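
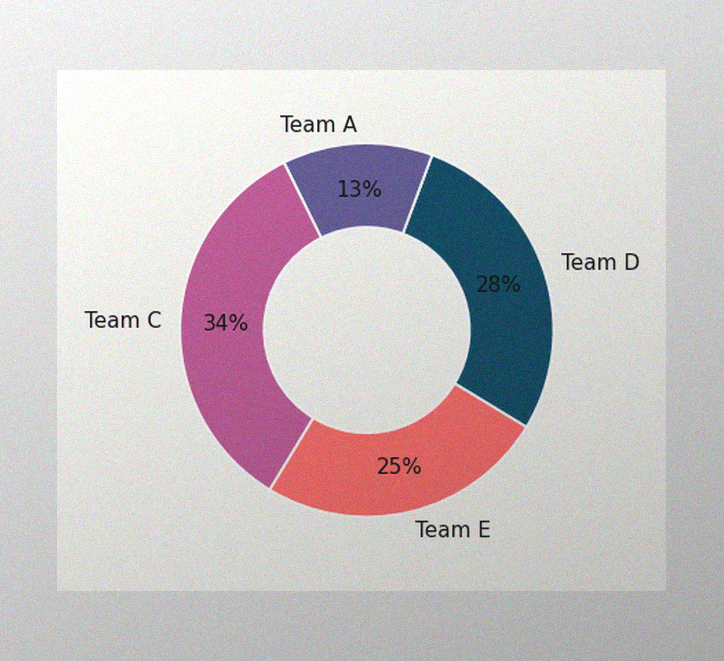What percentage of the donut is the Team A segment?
13%

The image has some photo noise and uneven lighting. The Team A segment takes up 13% of the ring.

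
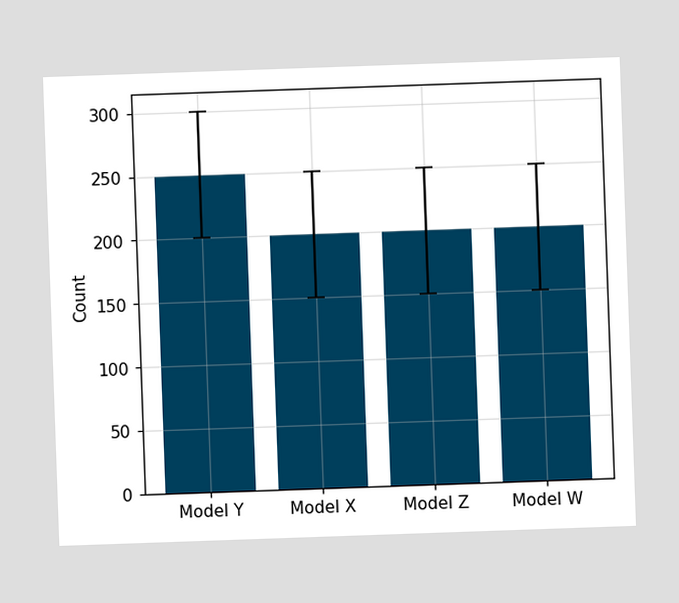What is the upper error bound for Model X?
The chart is tilted about 2° counter-clockwise. The Model X bar's upper whisker reaches 250.

250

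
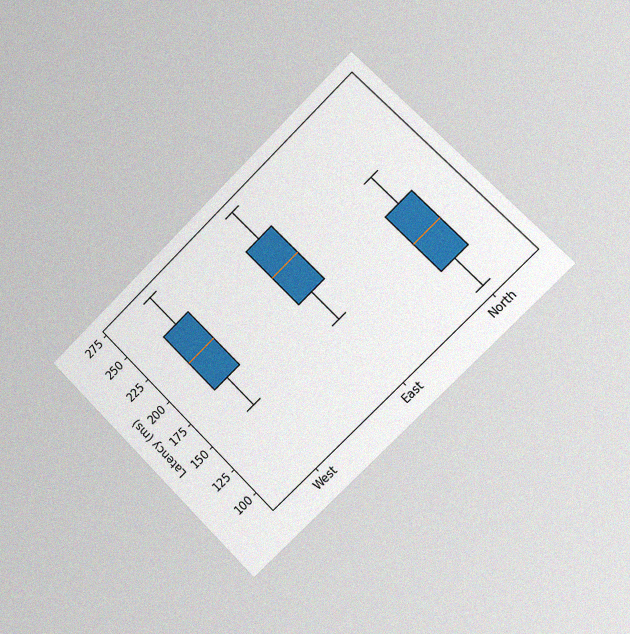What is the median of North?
150ms

The chart is tilted about 45° counter-clockwise and viewed slightly from the right, with some photo noise. The median line in the North box sits at 150ms.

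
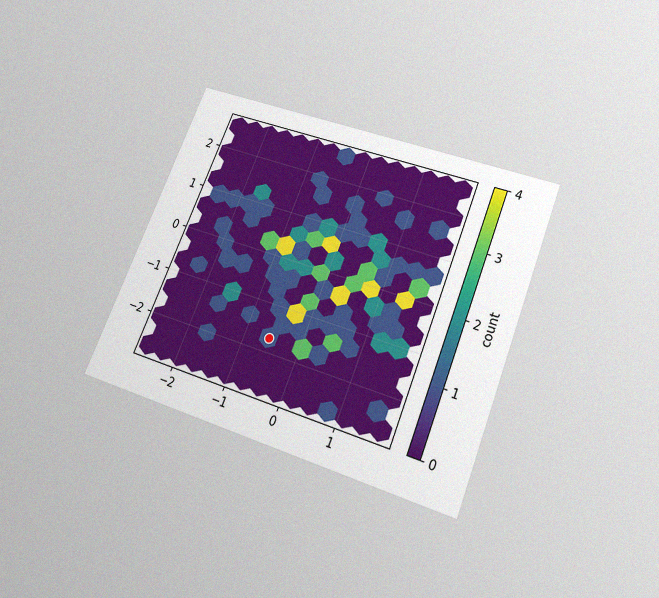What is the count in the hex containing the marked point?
1

The chart is tilted about 22° clockwise and viewed slightly from below, with some photo noise. The marked hex reads 1 on the colorbar.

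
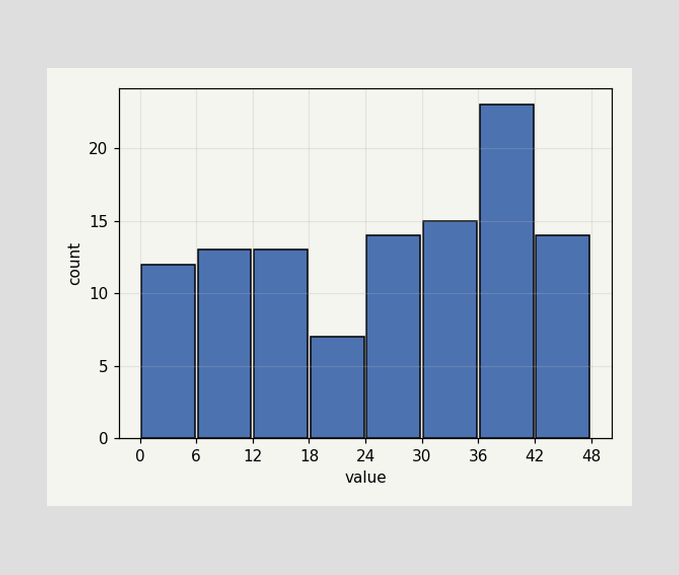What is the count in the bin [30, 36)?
The [30, 36) bin has height 15.

15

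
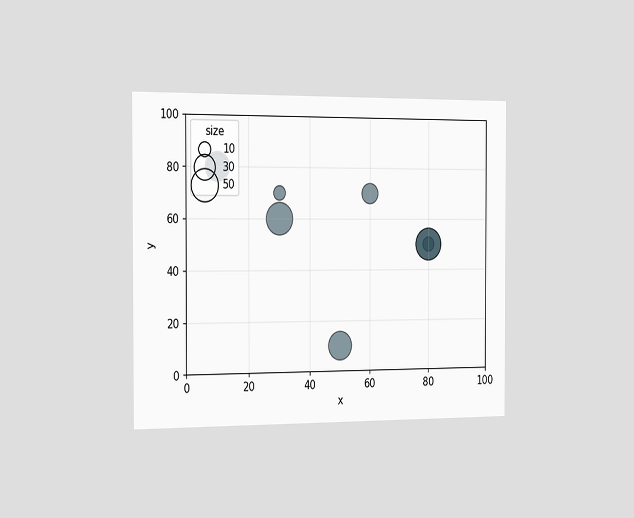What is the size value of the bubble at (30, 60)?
The chart is viewed slightly from the left. Matching the bubble at (30, 60) against the size legend gives 50.

50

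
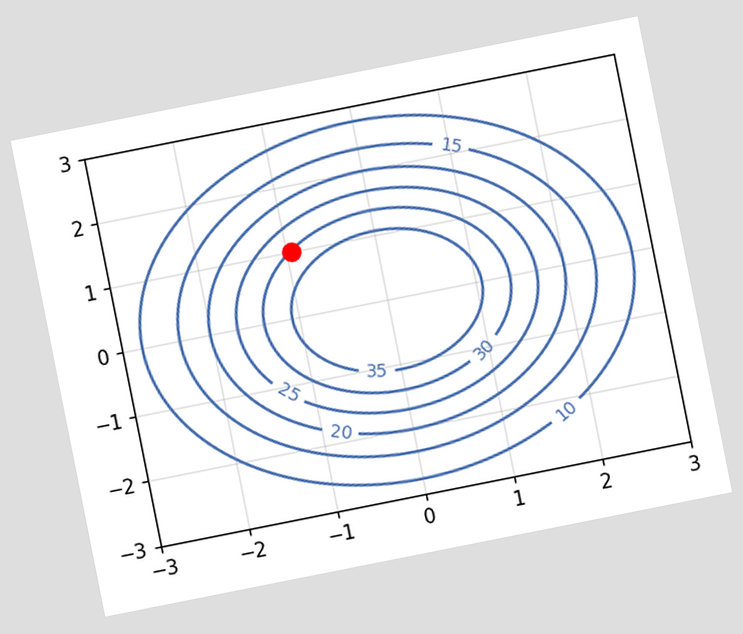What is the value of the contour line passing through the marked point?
30

The chart is tilted about 11° counter-clockwise. The marked point sits on the contour labelled 30.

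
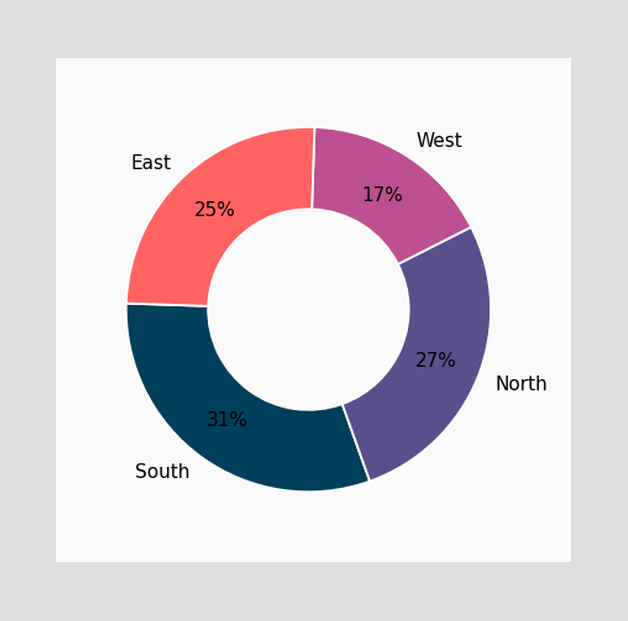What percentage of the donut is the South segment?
31%

The South segment takes up 31% of the ring.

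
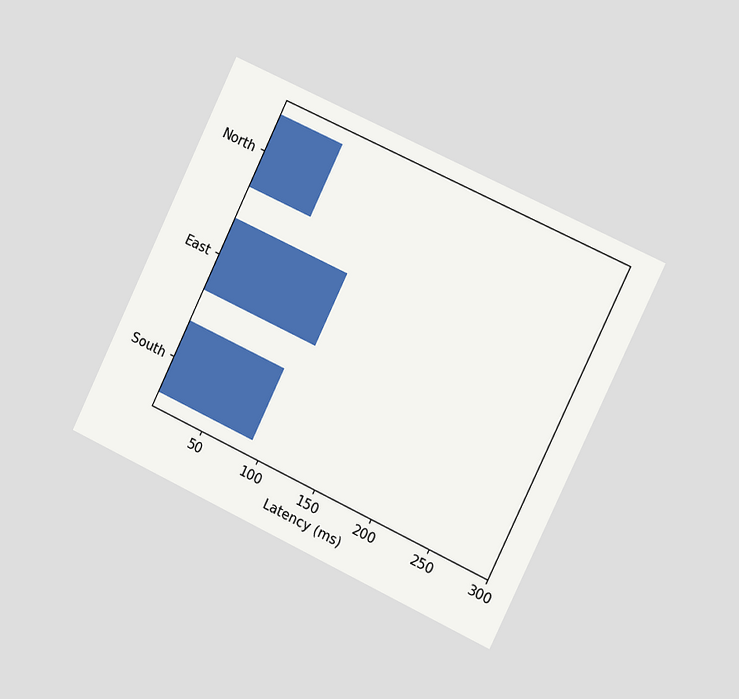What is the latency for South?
The chart is tilted about 25° clockwise and viewed slightly from the right. Reading along the chart's x-axis, the South bar reaches 90ms.

90ms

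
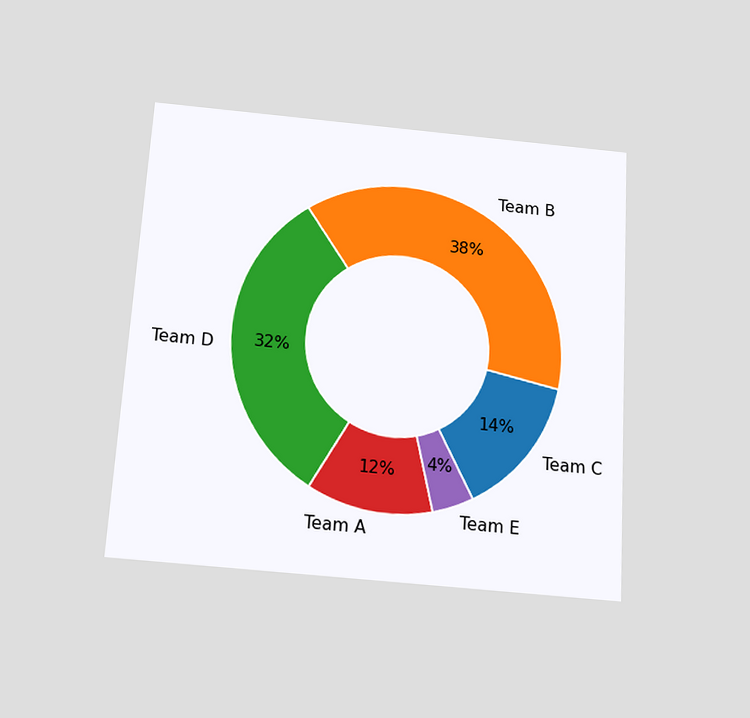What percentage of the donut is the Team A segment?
12%

The chart is tilted about 3° clockwise and viewed slightly from below. The Team A segment takes up 12% of the ring.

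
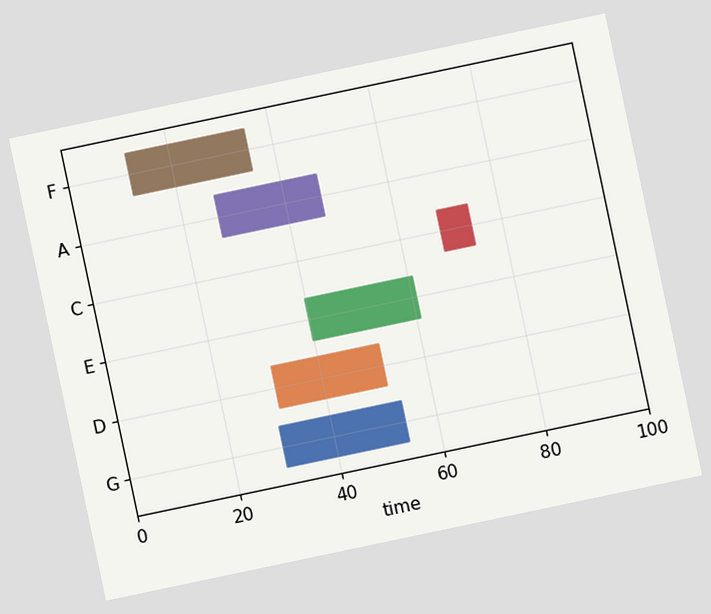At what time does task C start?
The chart is tilted about 12° counter-clockwise. The C bar begins at t=68.

68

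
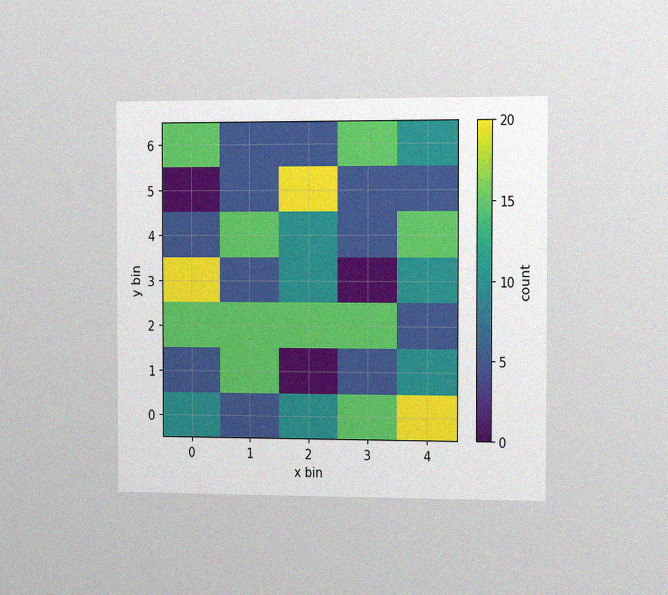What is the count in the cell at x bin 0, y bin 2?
15

The chart is viewed slightly from the right, with some photo noise. Matching the cell (0, 2) against the colorbar gives 15.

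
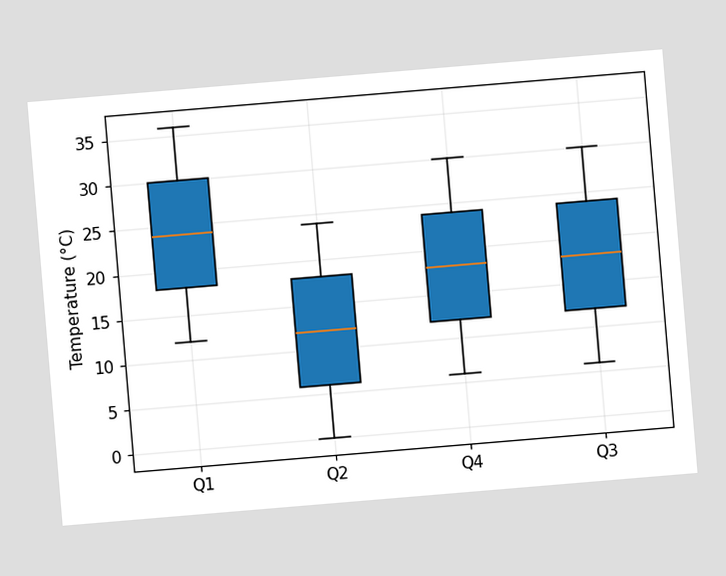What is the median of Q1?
24°C

The chart is tilted about 5° counter-clockwise. The median line in the Q1 box sits at 24°C.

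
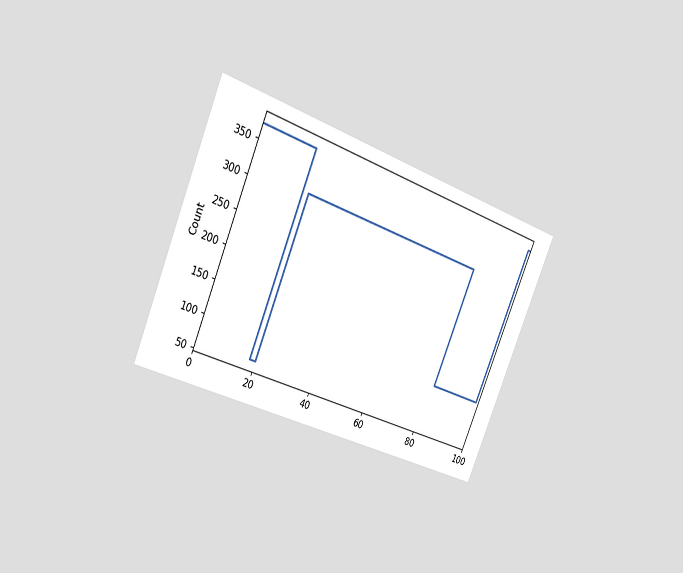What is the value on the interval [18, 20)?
The chart is tilted about 23° clockwise and viewed slightly from the left. On [18, 20) the step sits at 62.

62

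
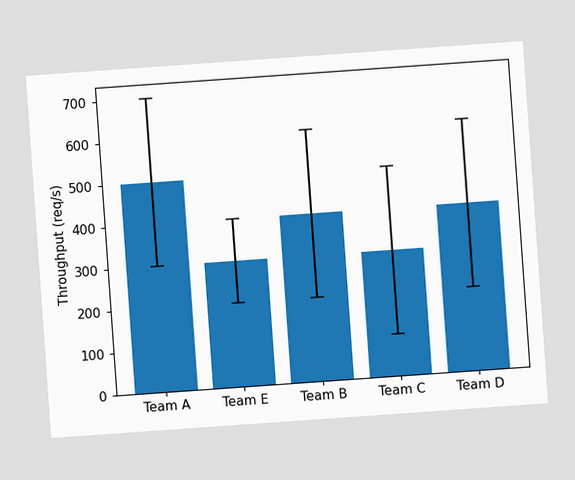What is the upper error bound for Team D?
600req/s

The chart is tilted about 4° counter-clockwise. The Team D bar's upper whisker reaches 600req/s.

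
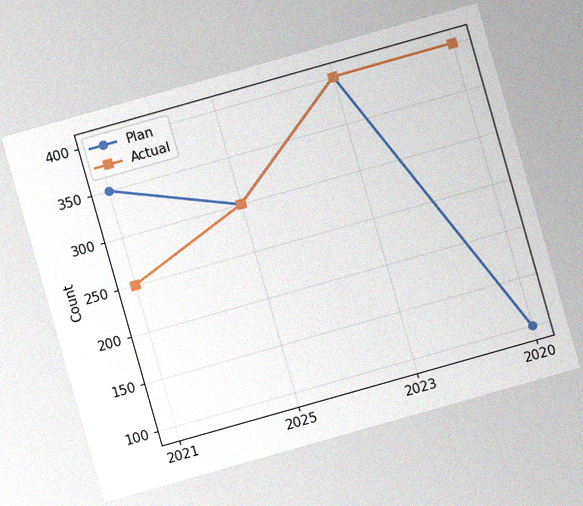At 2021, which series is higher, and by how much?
Plan, by 100

The chart is tilted about 16° counter-clockwise, with some photo noise. At 2021, Plan sits above the other line by 100.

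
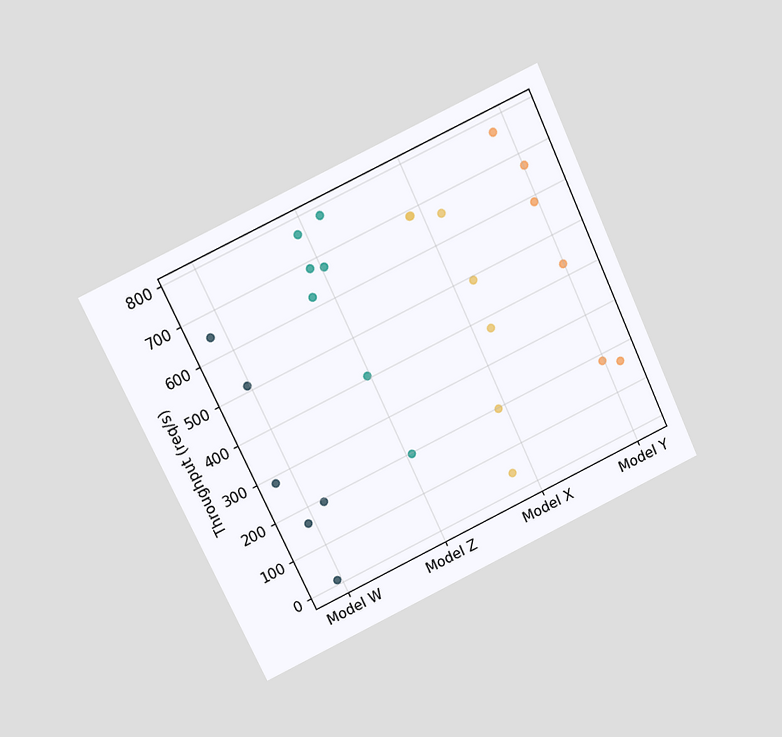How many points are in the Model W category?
The chart is tilted about 25° counter-clockwise and viewed slightly from above. Counting the markers in the Model W column gives 6.

6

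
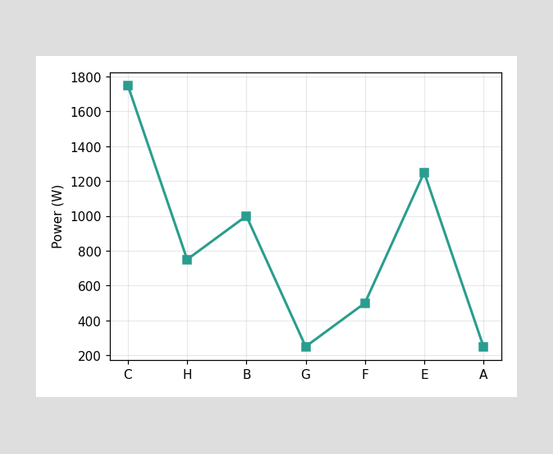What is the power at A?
250W

At A, the line is at 250W.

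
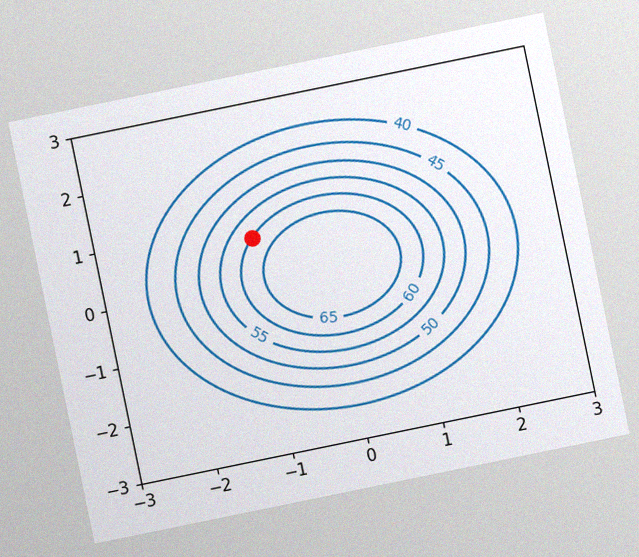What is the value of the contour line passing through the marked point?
60

The chart is tilted about 12° counter-clockwise, with some photo noise. The marked point sits on the contour labelled 60.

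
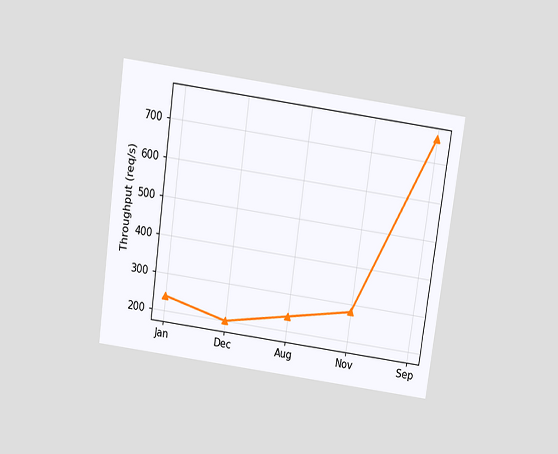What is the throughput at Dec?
The chart is tilted about 8° clockwise and viewed slightly from above. At Dec, the line is at 200req/s.

200req/s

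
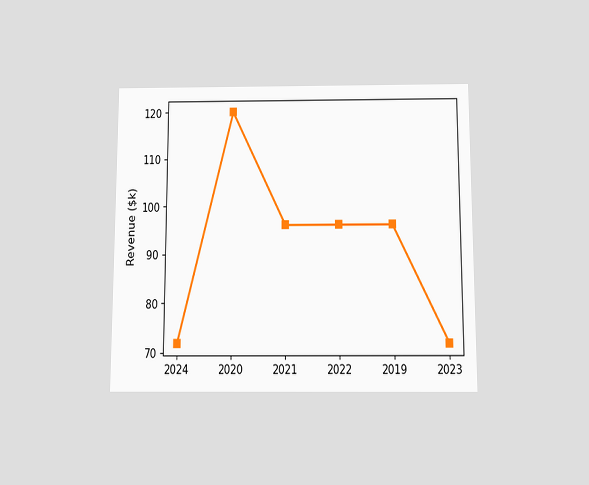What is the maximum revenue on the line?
The chart is viewed slightly from below. The highest point is at 2020, and reading across to the y-axis gives $120k.

$120k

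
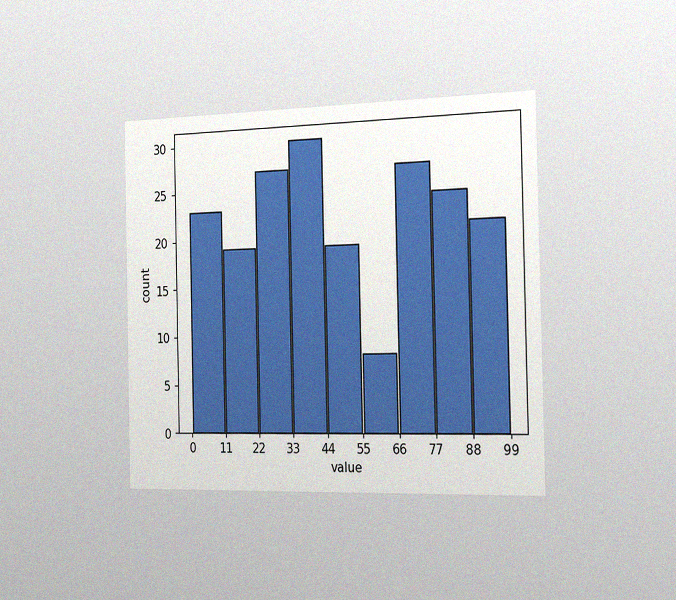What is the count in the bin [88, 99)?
21

The chart is viewed slightly from the right, with some photo noise. The [88, 99) bin has height 21.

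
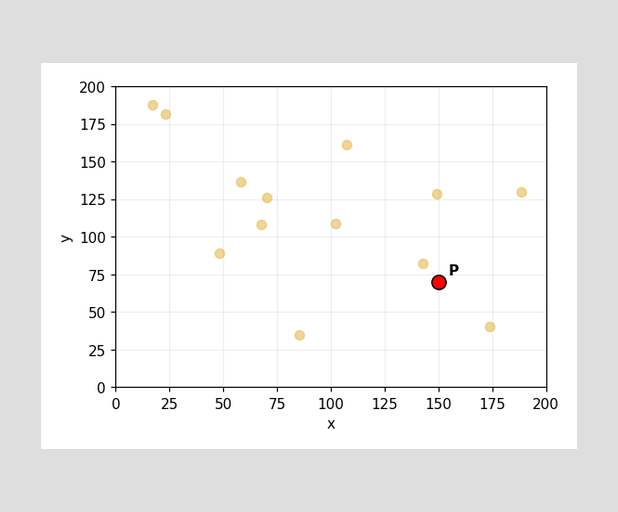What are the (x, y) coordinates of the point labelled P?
Following the gridlines from P to each axis, P sits at (150, 70).

(150, 70)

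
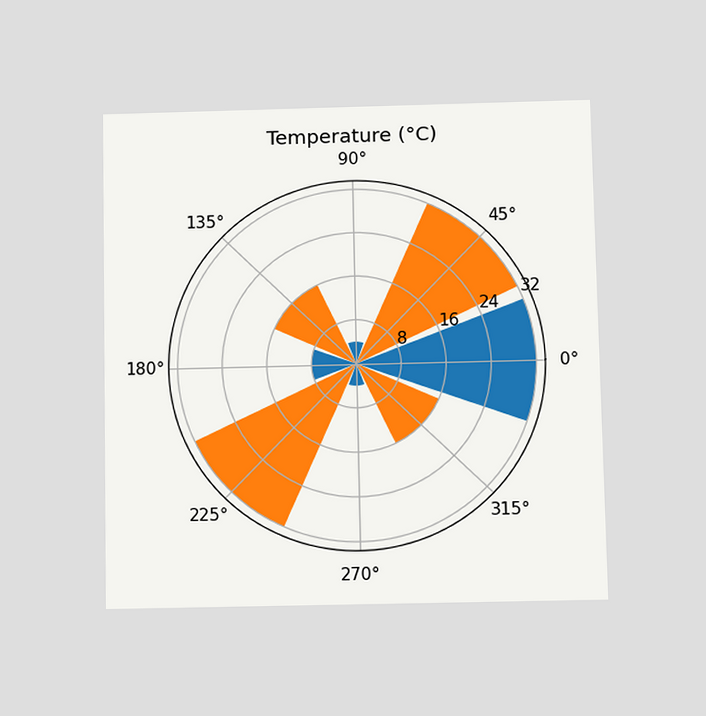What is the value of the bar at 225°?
32°C

The chart is viewed slightly from below. The bar at 225° reaches 32°C on the radial axis.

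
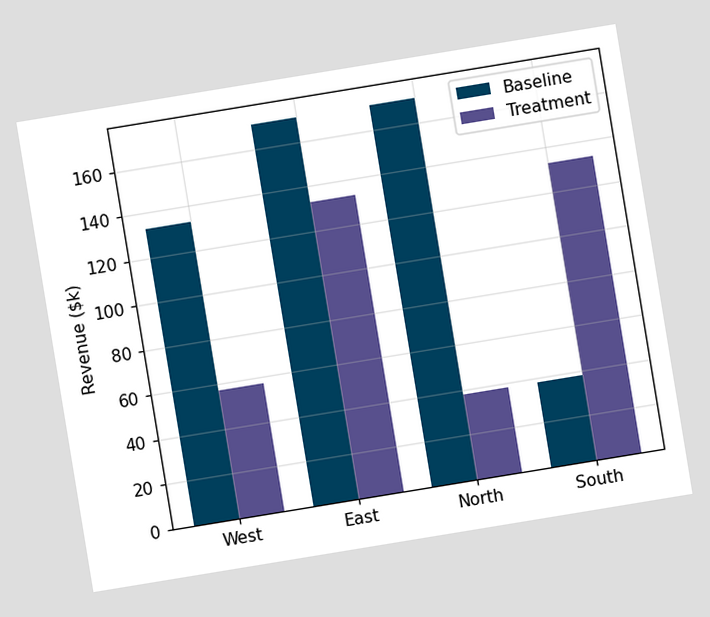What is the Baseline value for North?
$171k

The chart is tilted about 9° counter-clockwise. The Baseline bar at North reaches $171k on the y-axis.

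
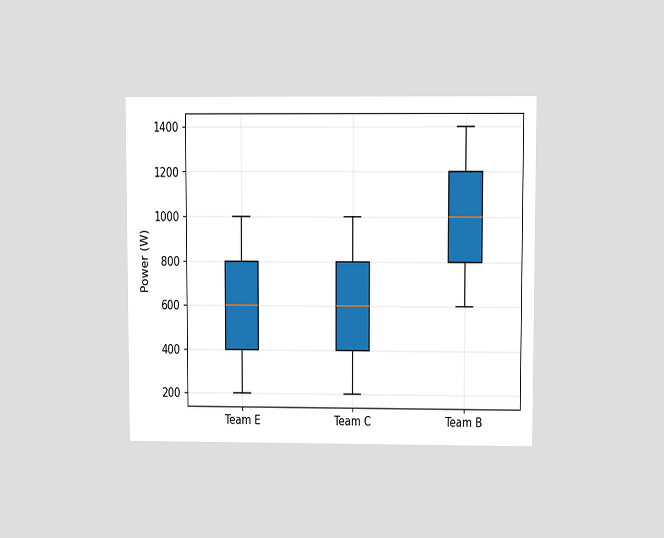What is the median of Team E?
600W

The chart is viewed at a slight angle. The median line in the Team E box sits at 600W.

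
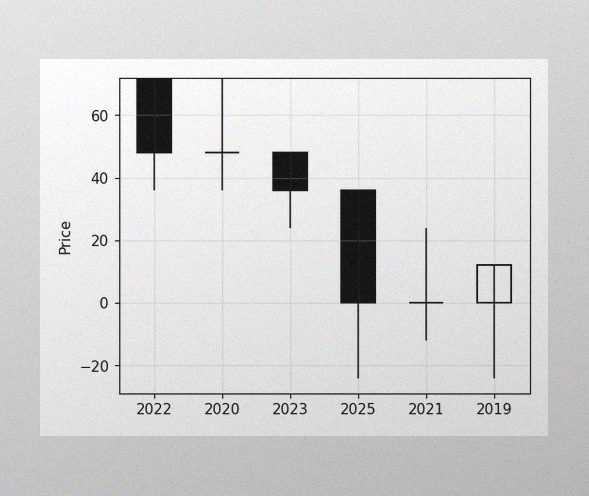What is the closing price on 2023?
The image has some photo noise and uneven lighting. The 2023 candle closes at 36.

36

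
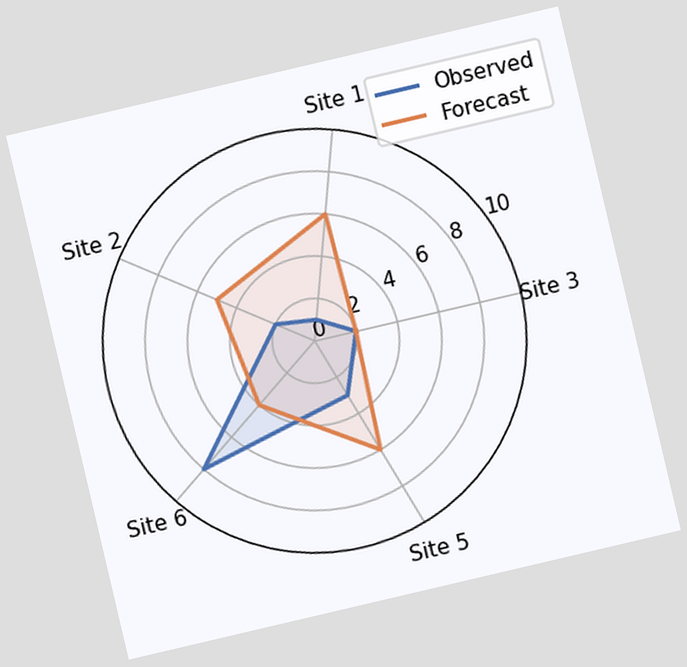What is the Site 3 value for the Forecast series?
2

The chart is tilted about 13° counter-clockwise. On the Site 3 axis, Forecast reaches 2.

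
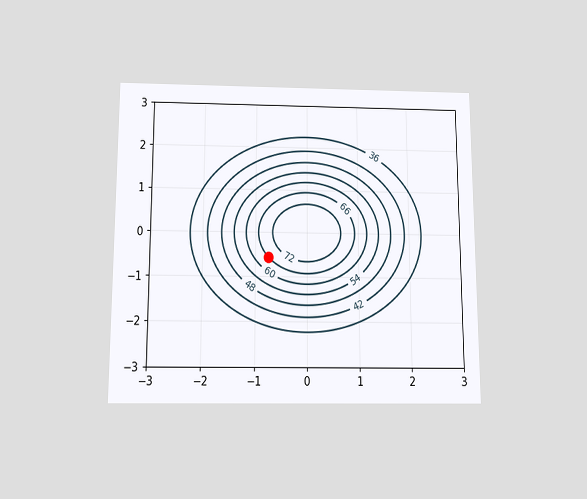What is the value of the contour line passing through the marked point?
The chart is viewed slightly from below. The marked point sits on the contour labelled 66.

66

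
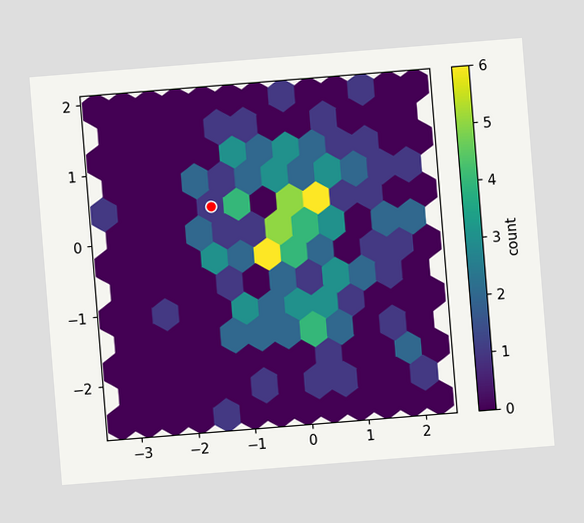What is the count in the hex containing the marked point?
The chart is tilted about 5° counter-clockwise. The marked hex reads 1 on the colorbar.

1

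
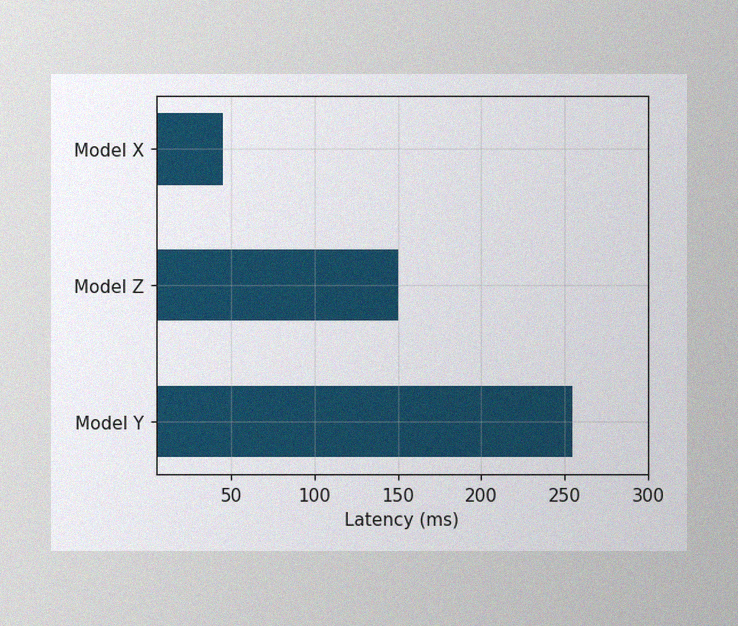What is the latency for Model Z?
The image has some photo noise and uneven lighting. Reading along the chart's x-axis, the Model Z bar reaches 150ms.

150ms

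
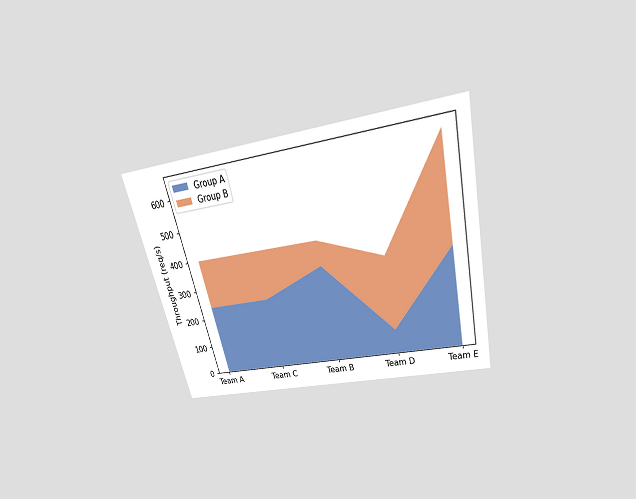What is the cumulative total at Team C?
400req/s

The chart is tilted about 14° counter-clockwise and viewed slightly from above. The stacked total at Team C reaches 400req/s.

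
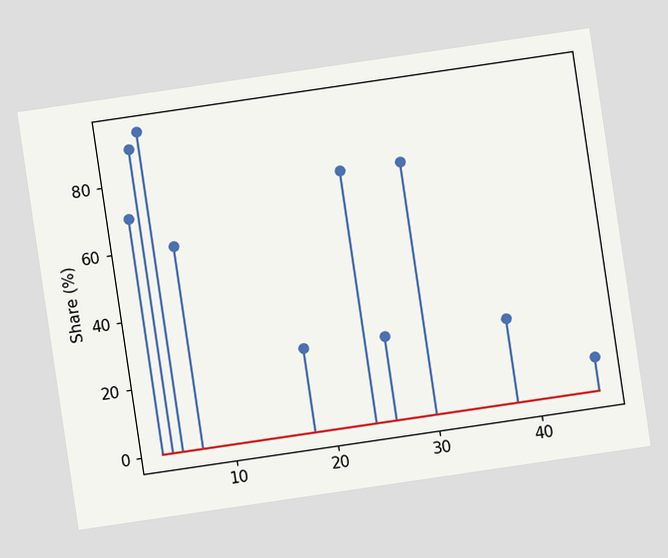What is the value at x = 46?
10%

The chart is tilted about 8° counter-clockwise. The stem at x=46 reaches 10%.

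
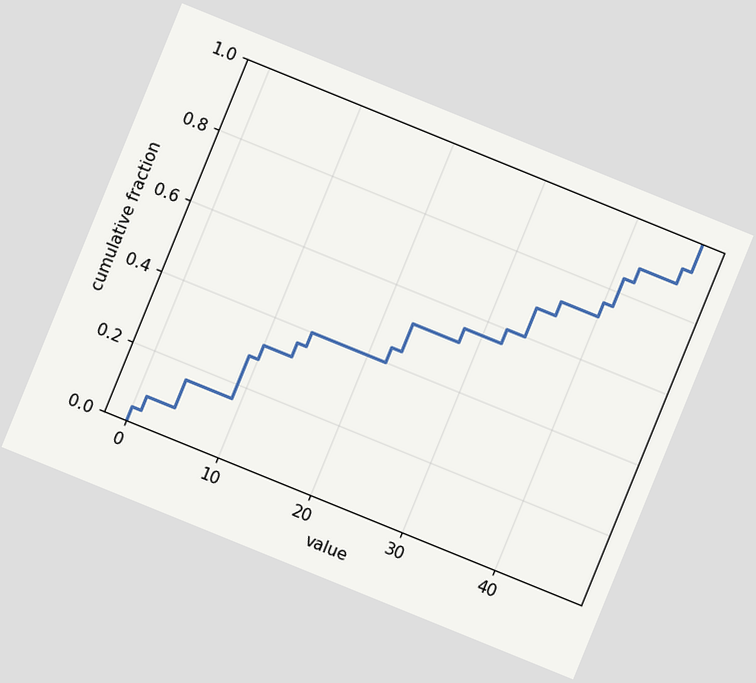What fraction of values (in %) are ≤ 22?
44%

The chart is tilted about 22° clockwise. At x=22 the ECDF step is at 44%.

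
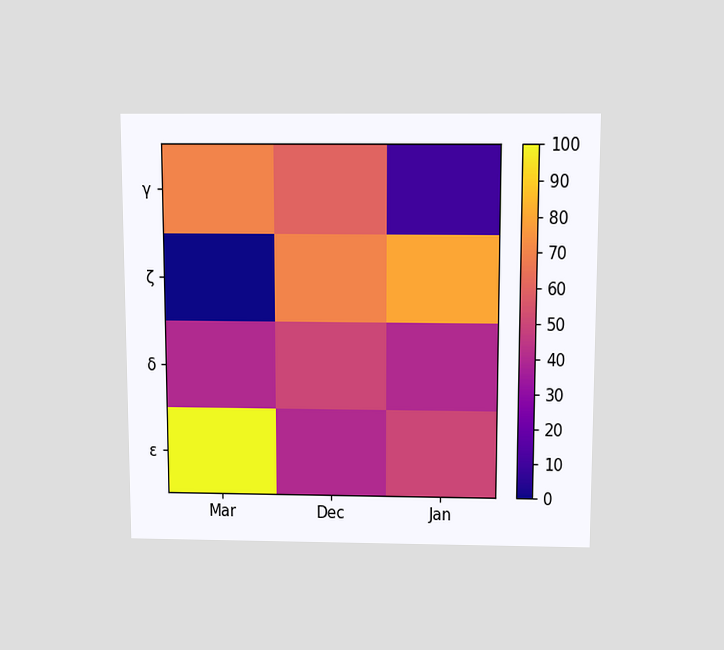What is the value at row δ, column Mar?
40

The chart is viewed slightly from above. Matching cell (δ, Mar) against the colorbar gives 40.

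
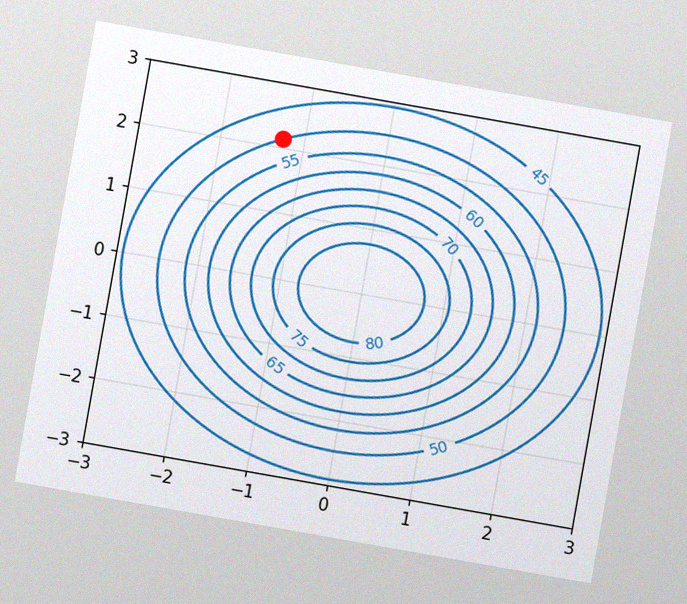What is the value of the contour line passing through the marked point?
50

The chart is tilted about 10° clockwise, with some photo noise. The marked point sits on the contour labelled 50.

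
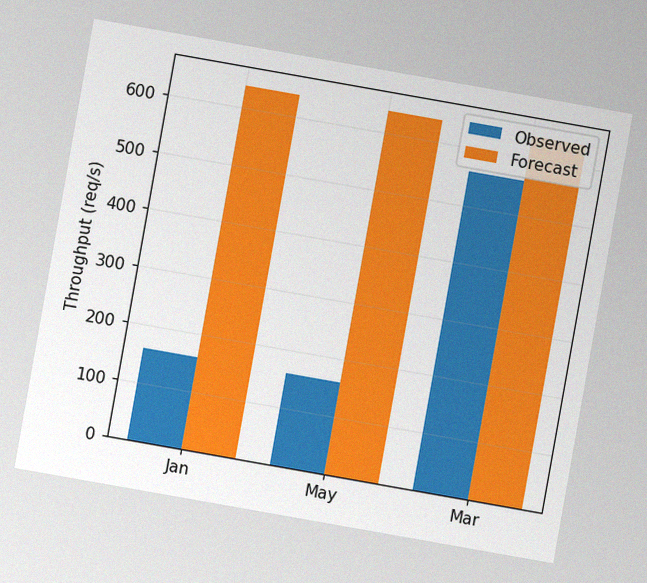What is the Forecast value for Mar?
640req/s

The chart is tilted about 10° clockwise, with some photo noise. The Forecast bar at Mar reaches 640req/s on the y-axis.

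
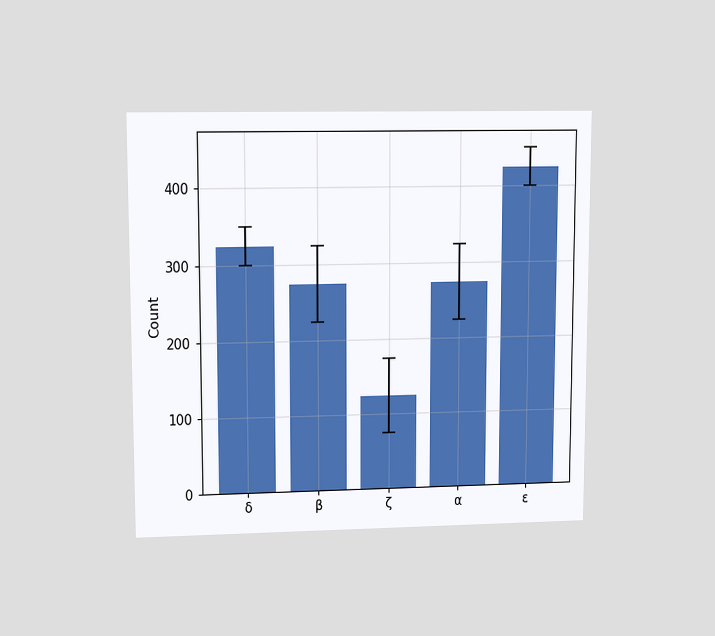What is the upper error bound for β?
325

The chart is viewed at a slight angle. The β bar's upper whisker reaches 325.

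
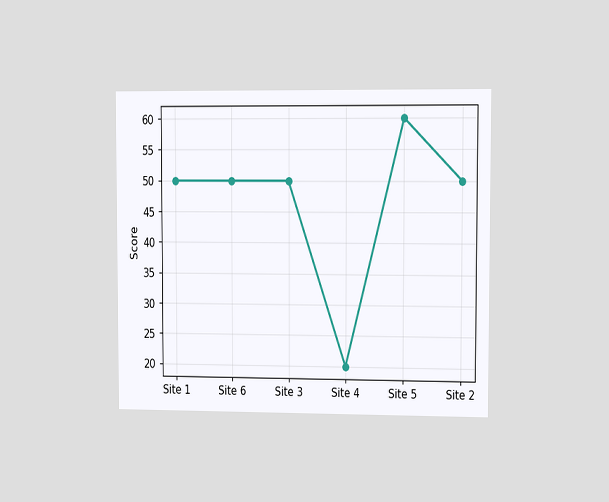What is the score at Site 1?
The chart is viewed slightly from the right. At Site 1, the line is at 50.

50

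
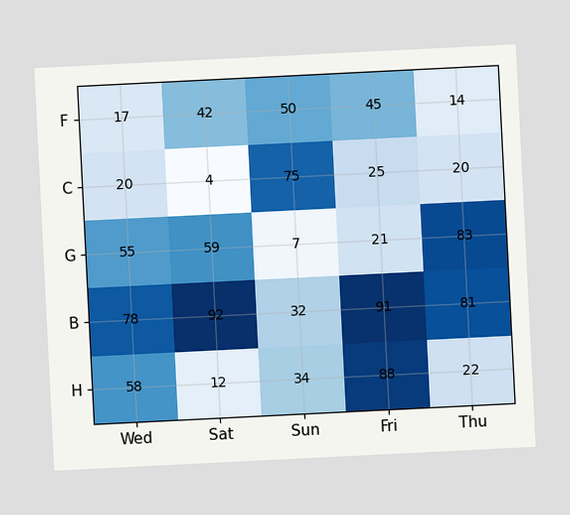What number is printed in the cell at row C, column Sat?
The chart is tilted about 3° counter-clockwise. The (C, Sat) cell reads 4.

4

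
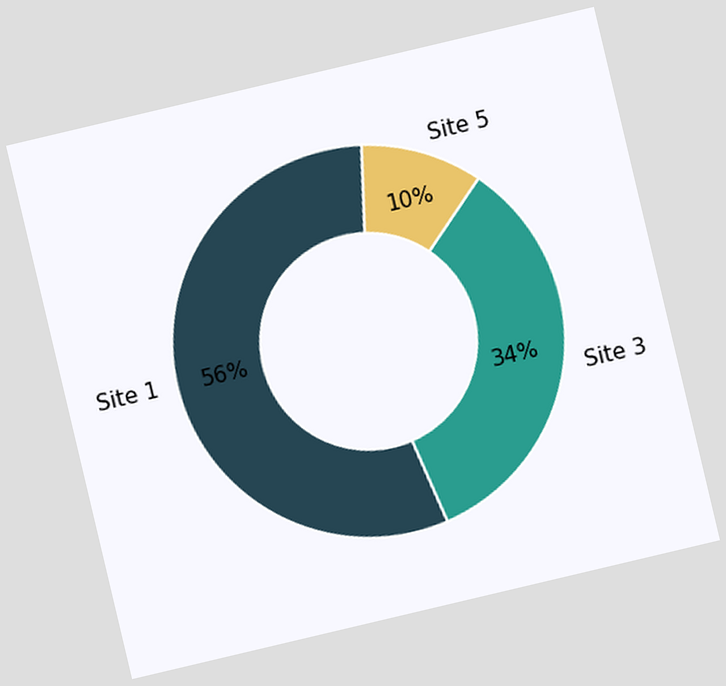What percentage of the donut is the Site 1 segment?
56%

The chart is tilted about 13° counter-clockwise. The Site 1 segment takes up 56% of the ring.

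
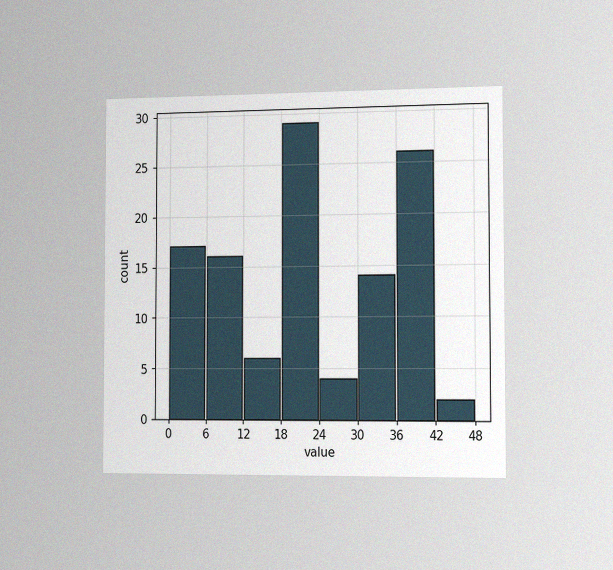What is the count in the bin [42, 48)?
2

The chart is viewed slightly from the right, with some photo noise. The [42, 48) bin has height 2.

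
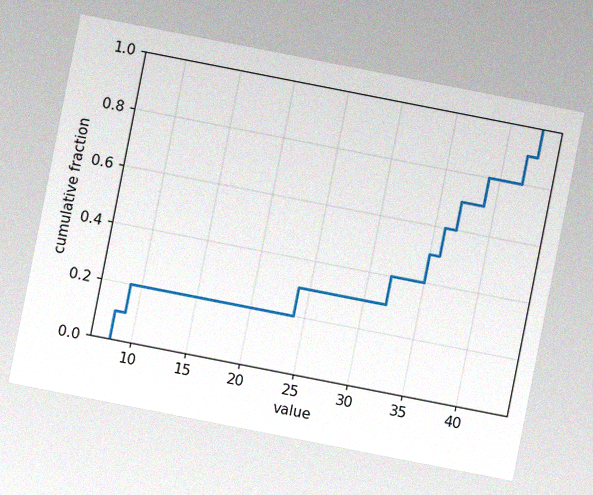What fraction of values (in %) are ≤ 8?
The chart is tilted about 11° clockwise, with some photo noise. At x=8 the ECDF step is at 10%.

10%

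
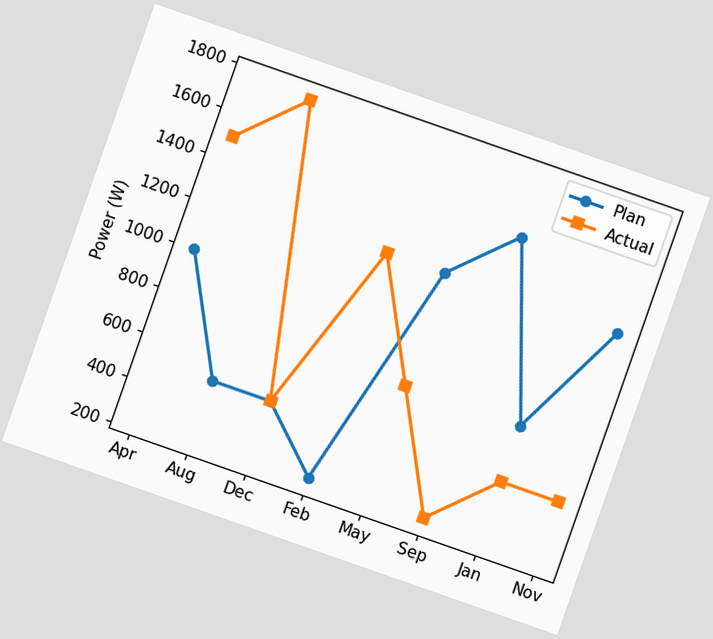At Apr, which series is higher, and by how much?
Actual, by 500W

The chart is tilted about 19° clockwise. At Apr, Actual sits above the other line by 500W.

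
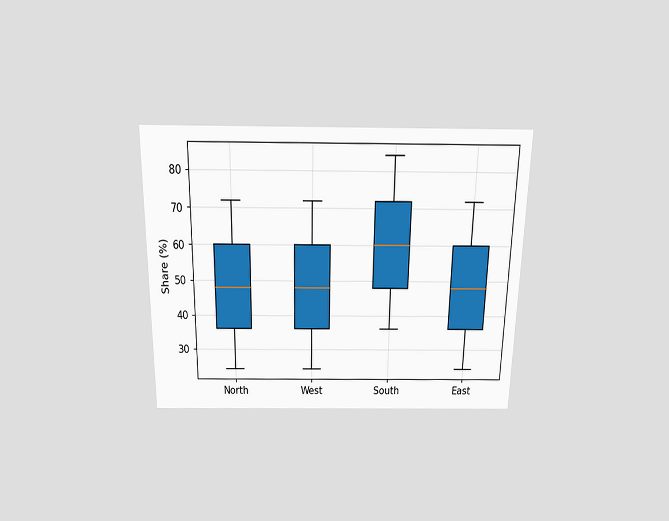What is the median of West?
The chart is viewed slightly from above. The median line in the West box sits at 48%.

48%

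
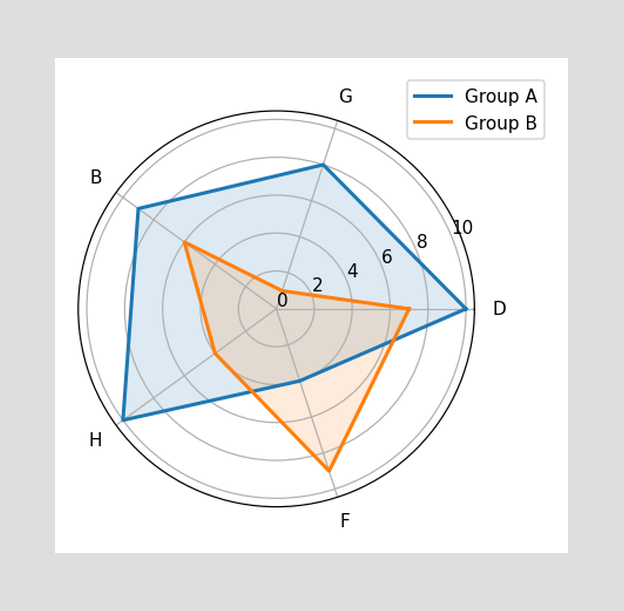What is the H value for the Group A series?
10

On the H axis, Group A reaches 10.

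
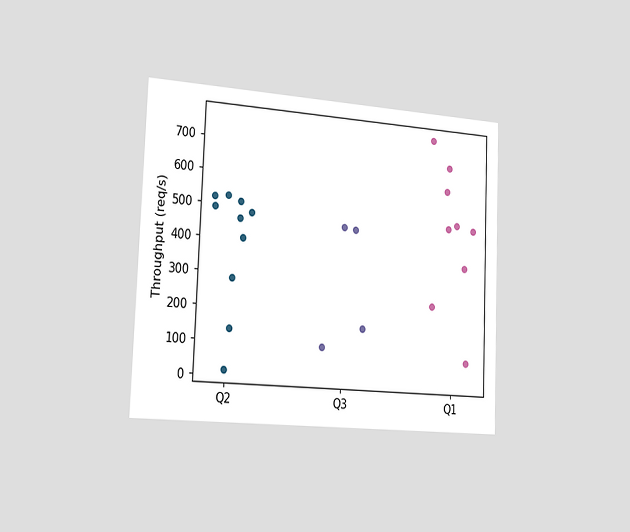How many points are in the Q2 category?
The chart is tilted about 2° clockwise and viewed slightly from the left. Counting the markers in the Q2 column gives 10.

10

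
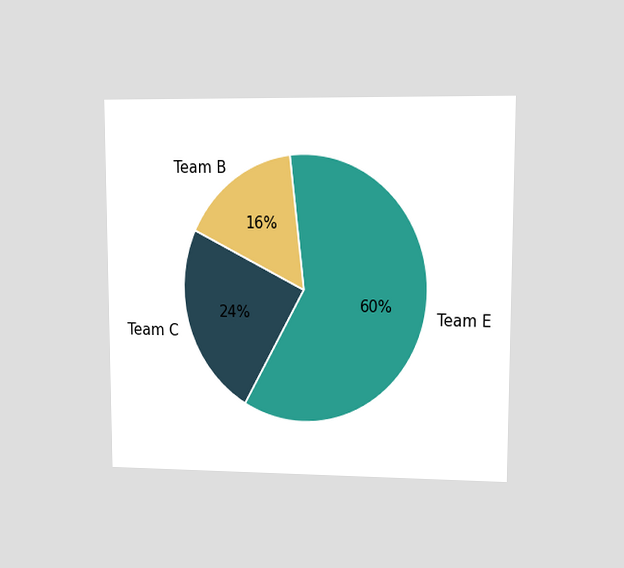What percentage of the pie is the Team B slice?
16%

The chart is viewed at a slight angle. The Team B slice takes up 16% of the pie.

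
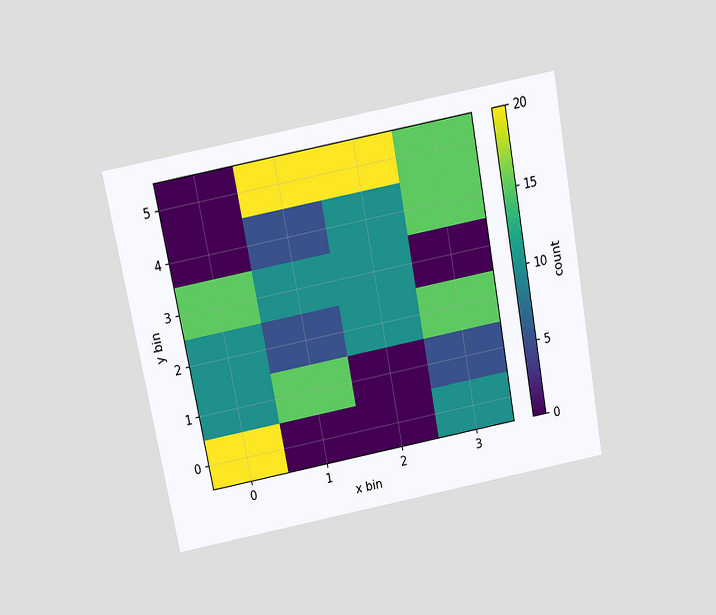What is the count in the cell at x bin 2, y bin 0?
0

The chart is tilted about 11° counter-clockwise and viewed slightly from above. Matching the cell (2, 0) against the colorbar gives 0.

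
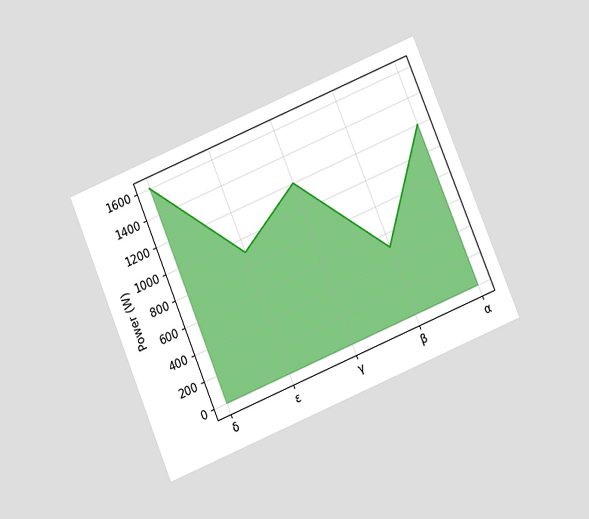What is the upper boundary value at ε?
900W

The chart is tilted about 23° counter-clockwise and viewed slightly from below. At ε the upper boundary is at 900W.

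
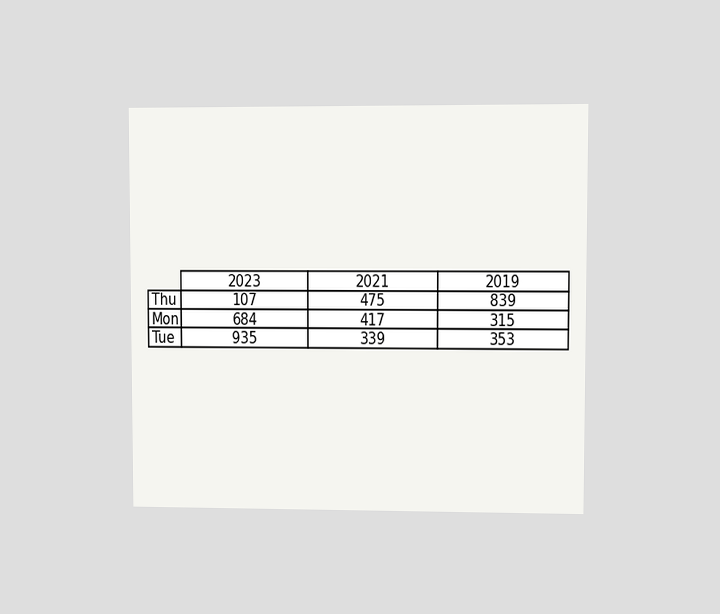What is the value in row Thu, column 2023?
107

The chart is viewed at a slight angle. The (Thu, 2023) cell reads 107.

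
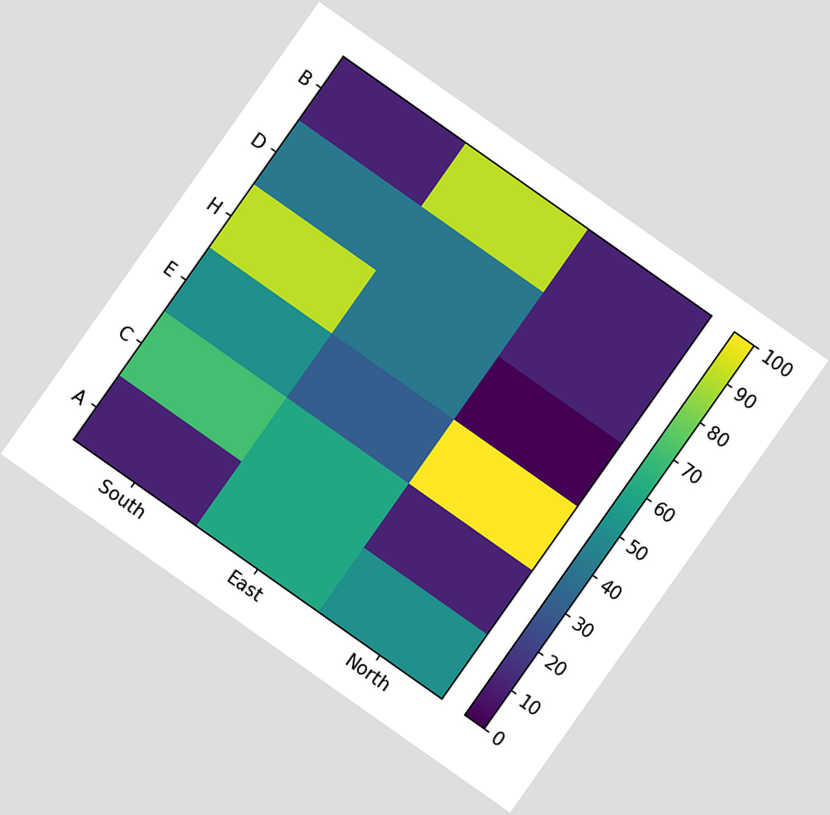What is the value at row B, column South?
10

The chart is tilted about 35° clockwise. Matching cell (B, South) against the colorbar gives 10.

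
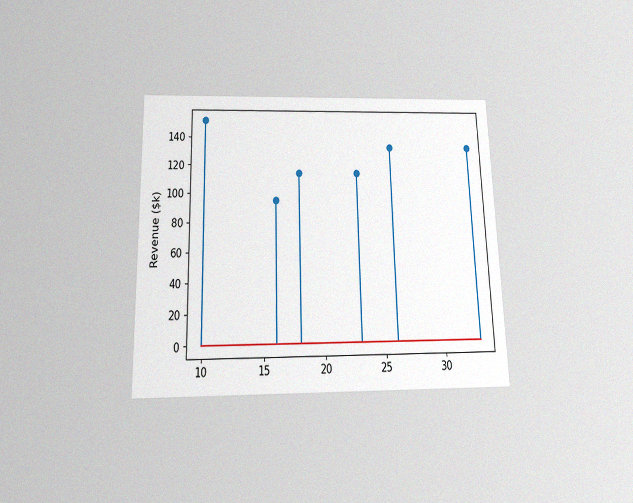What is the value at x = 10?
$152k

The chart is viewed slightly from below, with some photo noise. The stem at x=10 reaches $152k.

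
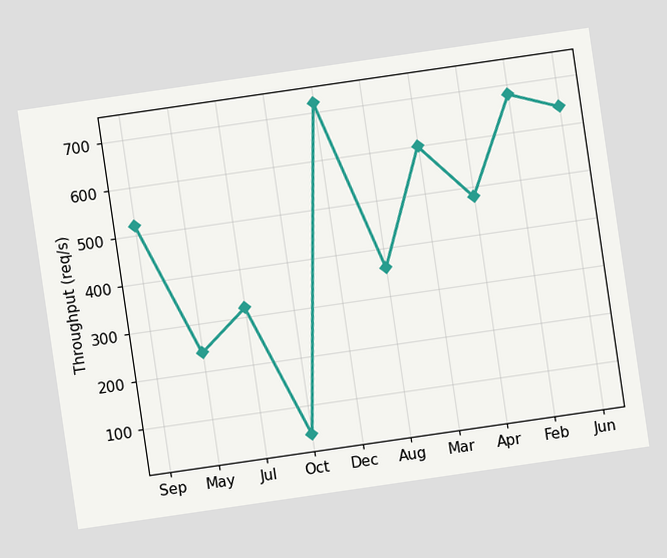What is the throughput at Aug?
360req/s

The chart is tilted about 8° counter-clockwise. At Aug, the line is at 360req/s.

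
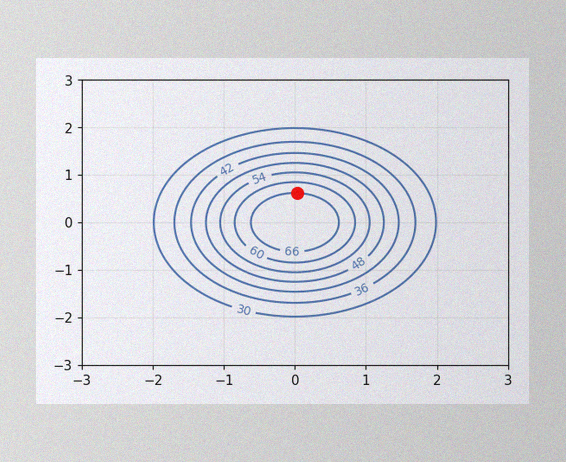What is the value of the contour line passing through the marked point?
66

The image has some photo noise and uneven lighting. The marked point sits on the contour labelled 66.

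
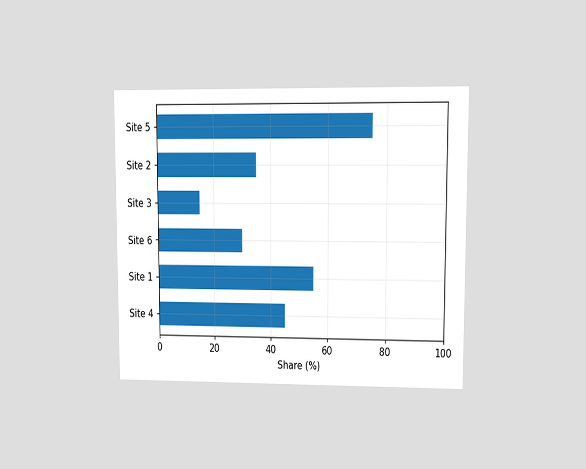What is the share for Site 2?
35%

The chart is viewed at a slight angle. Reading along the chart's x-axis, the Site 2 bar reaches 35%.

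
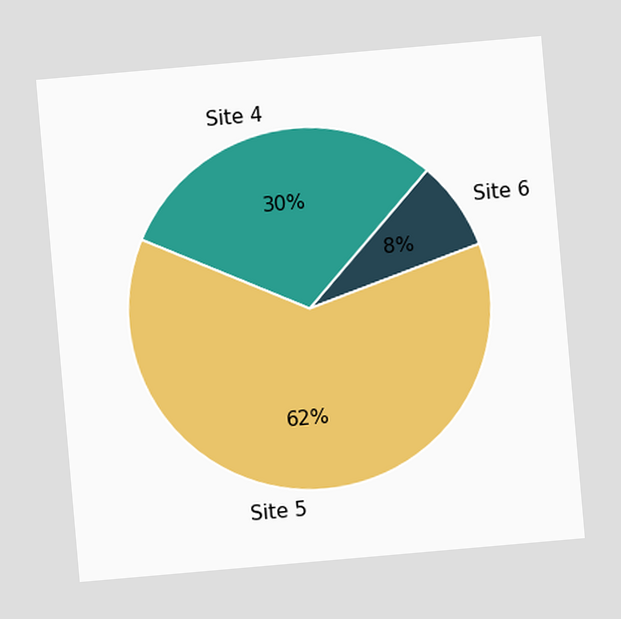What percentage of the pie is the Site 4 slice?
30%

The chart is tilted about 5° counter-clockwise. The Site 4 slice takes up 30% of the pie.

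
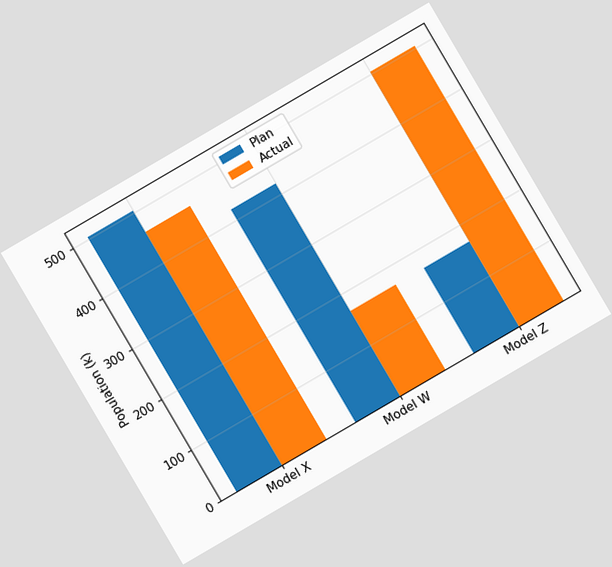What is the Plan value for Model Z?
The chart is tilted about 30° counter-clockwise. The Plan bar at Model Z reaches 168k on the y-axis.

168k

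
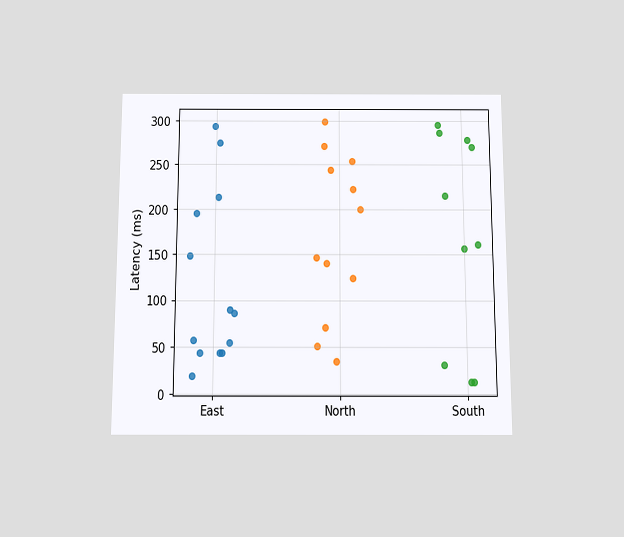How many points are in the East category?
The chart is viewed slightly from below. Counting the markers in the East column gives 13.

13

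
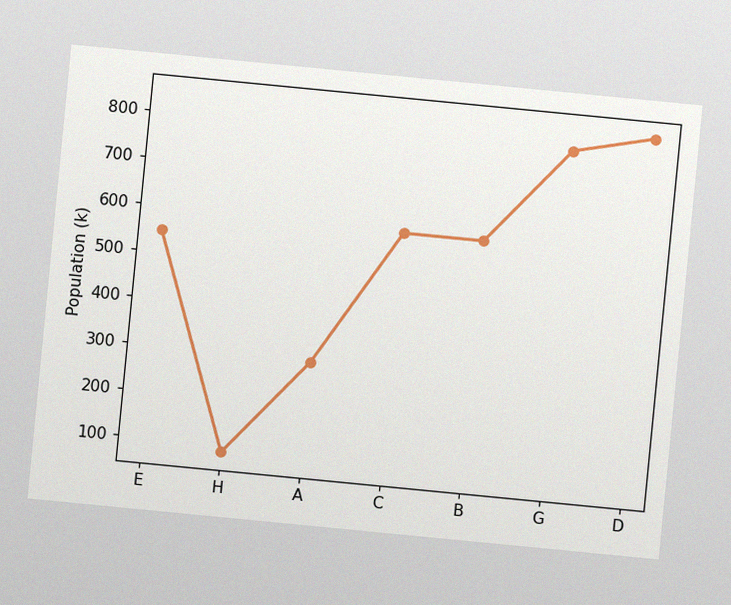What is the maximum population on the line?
The chart is tilted about 6° clockwise, with some photo noise. The highest point is at D, and reading across to the y-axis gives 840k.

840k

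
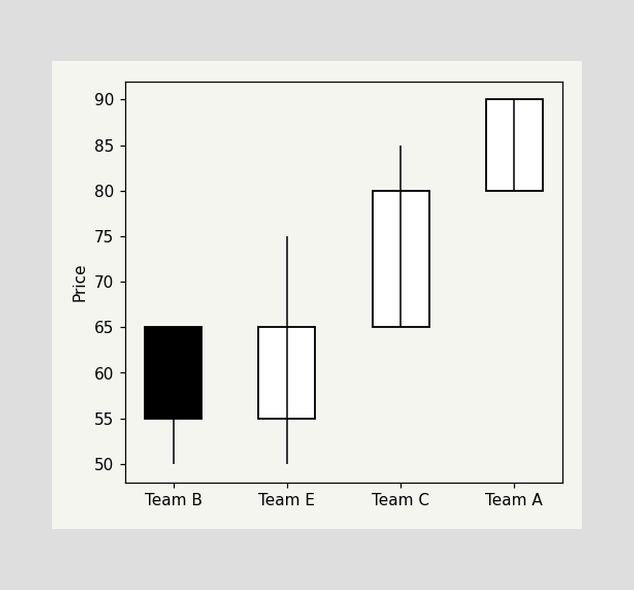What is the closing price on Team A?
The Team A candle closes at 90.

90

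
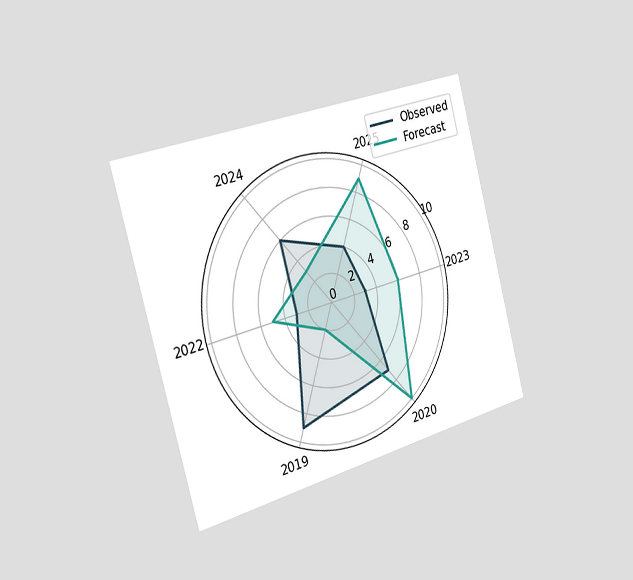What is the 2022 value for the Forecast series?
The chart is tilted about 15° counter-clockwise and viewed slightly from the left. On the 2022 axis, Forecast reaches 5.

5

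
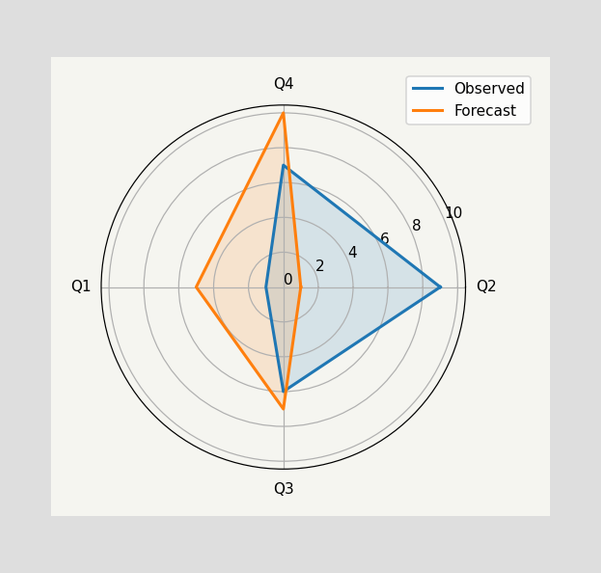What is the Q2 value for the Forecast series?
On the Q2 axis, Forecast reaches 1.

1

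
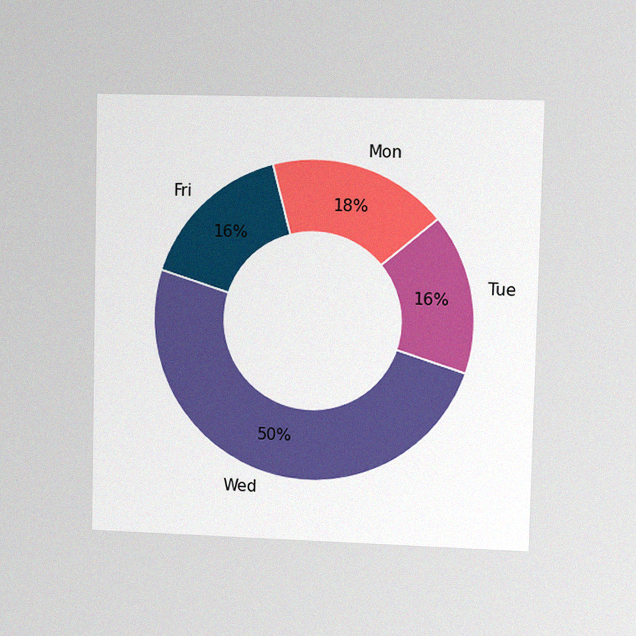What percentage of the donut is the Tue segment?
16%

The chart is viewed at a slight angle, with some photo noise. The Tue segment takes up 16% of the ring.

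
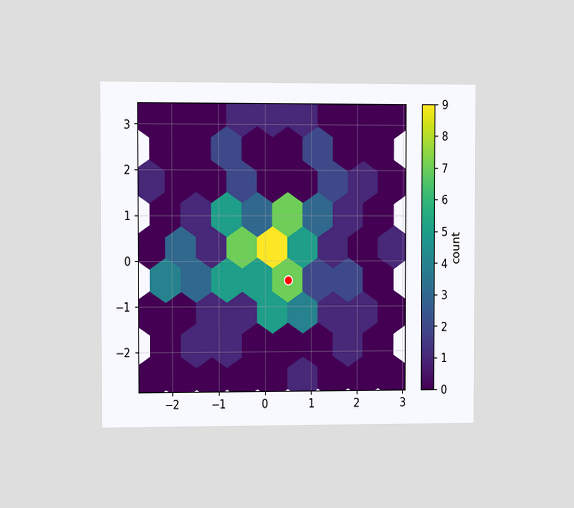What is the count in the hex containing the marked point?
7

The chart is viewed at a slight angle. The marked hex reads 7 on the colorbar.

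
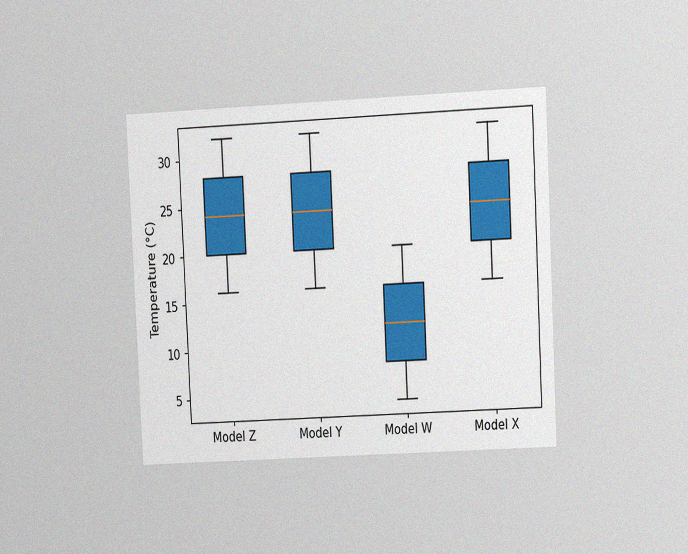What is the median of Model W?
The chart is tilted about 3° counter-clockwise and viewed at a slight angle, with some photo noise. The median line in the Model W box sits at 12°C.

12°C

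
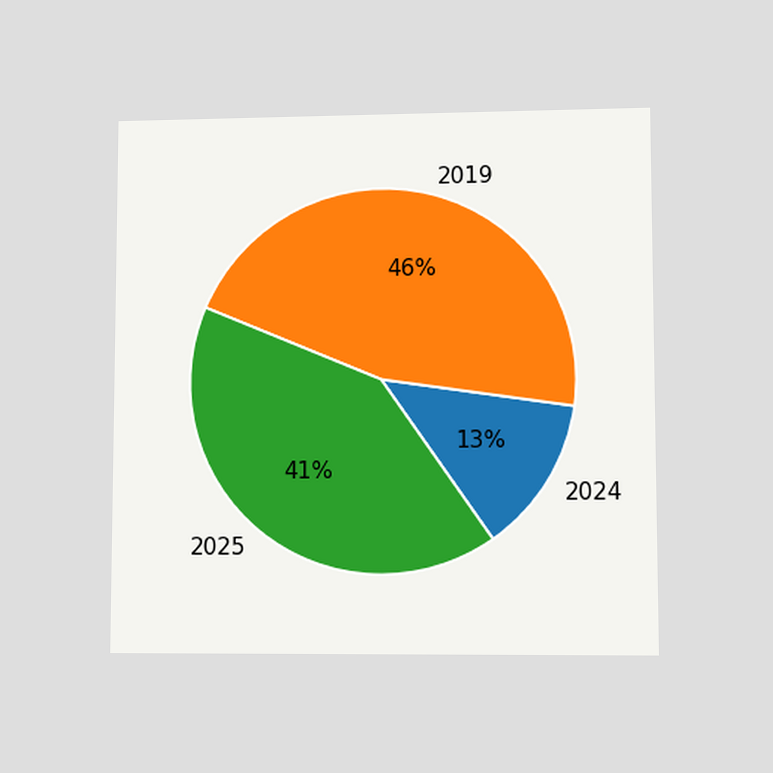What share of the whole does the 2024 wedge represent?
The chart is viewed at a slight angle. The 2024 slice takes up 13% of the pie.

13%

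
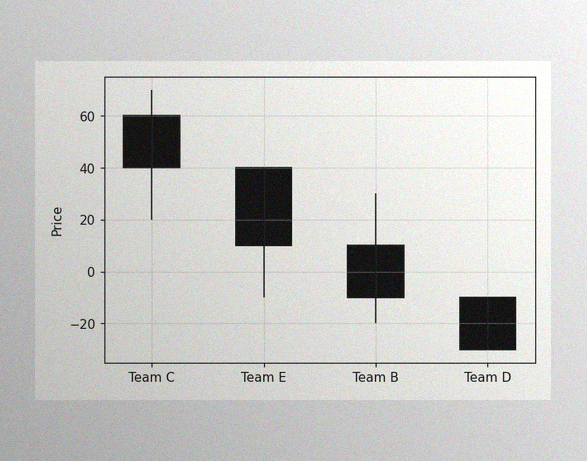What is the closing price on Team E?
The image has some photo noise and uneven lighting. The Team E candle closes at 10.

10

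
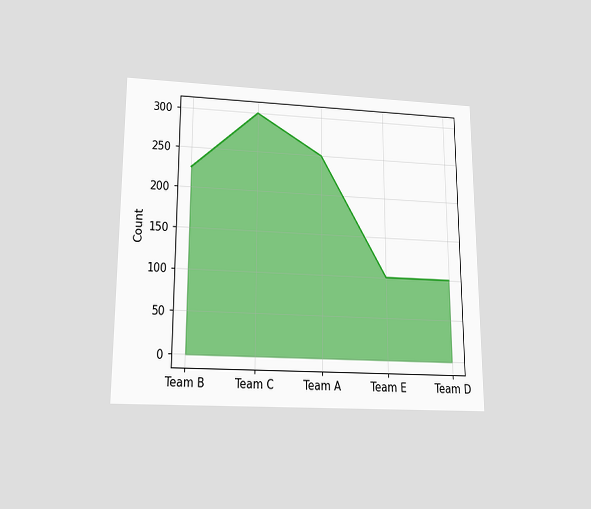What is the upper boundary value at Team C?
300

The chart is viewed slightly from below. At Team C the upper boundary is at 300.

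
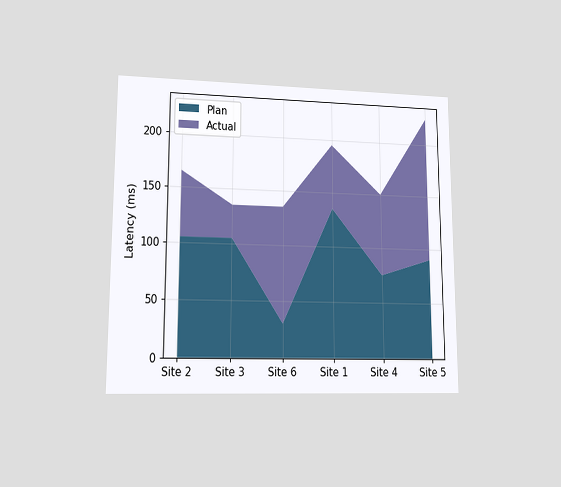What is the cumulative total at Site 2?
165ms

The chart is viewed at a slight angle. The stacked total at Site 2 reaches 165ms.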